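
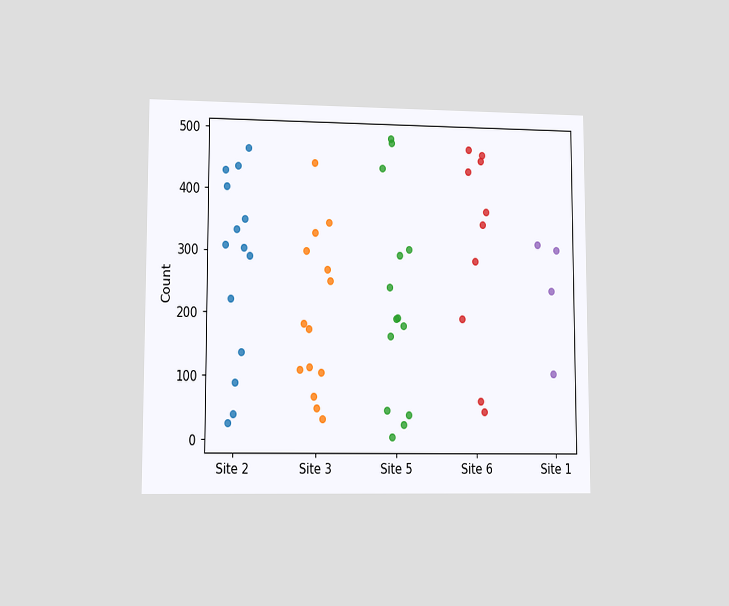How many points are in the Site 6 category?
The chart is viewed at a slight angle. Counting the markers in the Site 6 column gives 10.

10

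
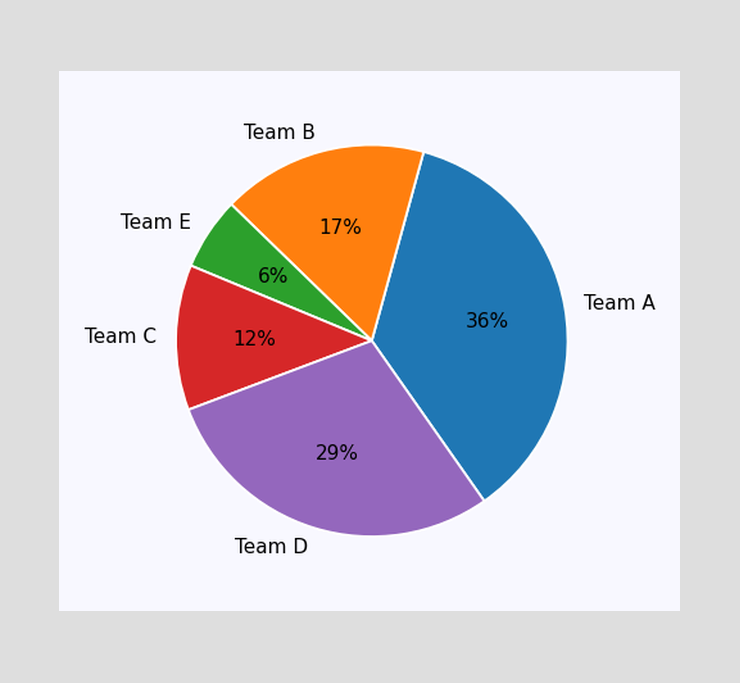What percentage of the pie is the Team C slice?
12%

The Team C slice takes up 12% of the pie.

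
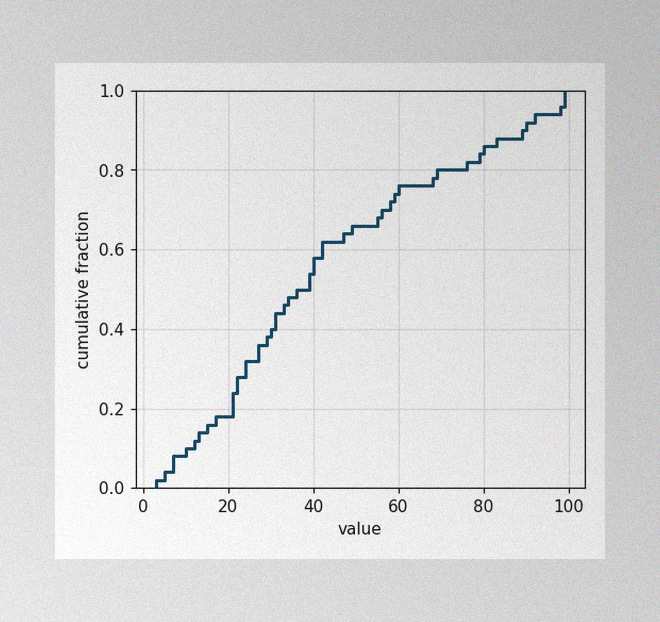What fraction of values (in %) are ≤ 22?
The image has some photo noise and uneven lighting. At x=22 the ECDF step is at 28%.

28%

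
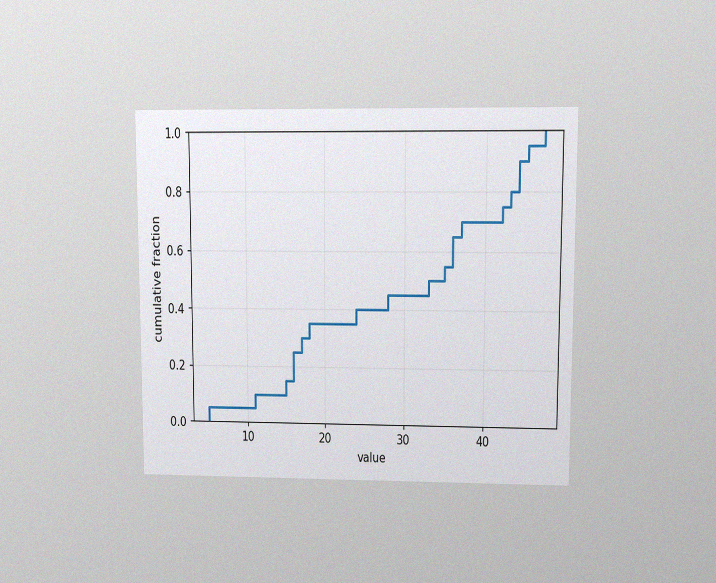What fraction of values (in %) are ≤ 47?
The chart is viewed at a slight angle, with some photo noise. At x=47 the ECDF step is at 100%.

100%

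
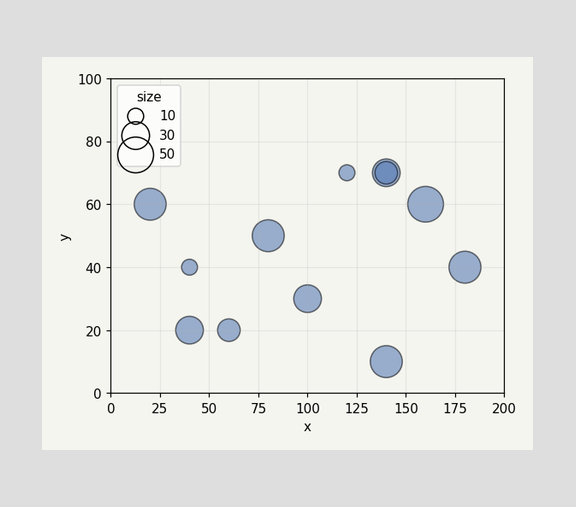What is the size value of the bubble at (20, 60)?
40

Matching the bubble at (20, 60) against the size legend gives 40.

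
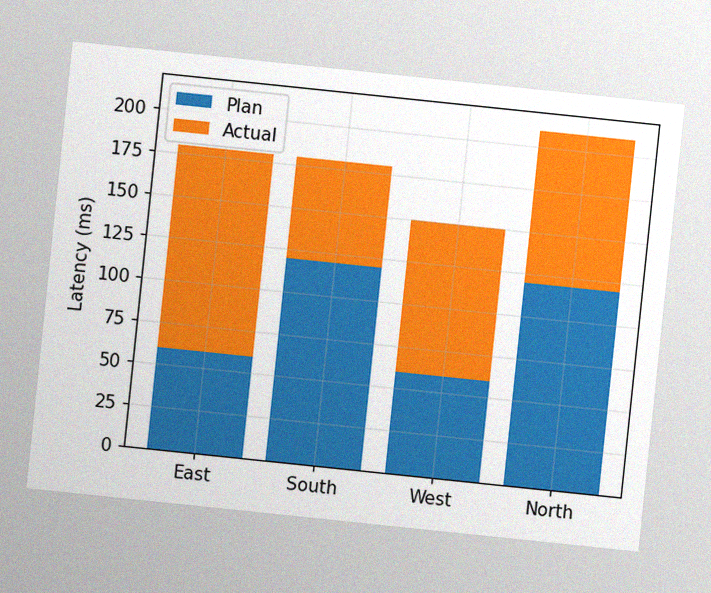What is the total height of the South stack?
180ms

The chart is tilted about 6° clockwise, with some photo noise. The South stack's top reaches 180ms on the y-axis.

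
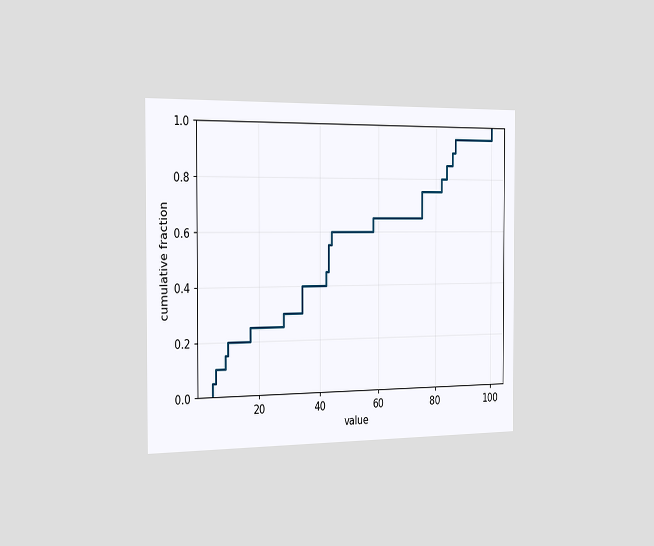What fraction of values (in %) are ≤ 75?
75%

The chart is viewed slightly from the left. At x=75 the ECDF step is at 75%.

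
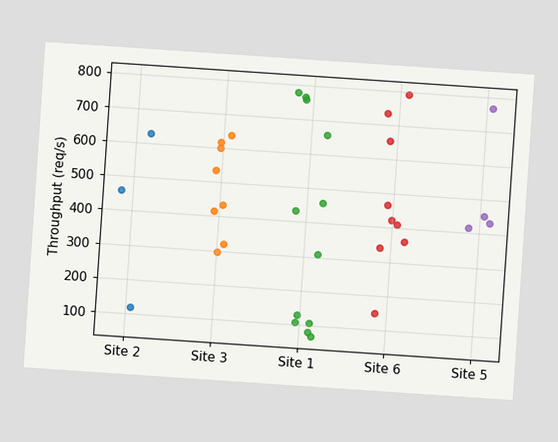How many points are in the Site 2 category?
3

The chart is tilted about 4° clockwise. Counting the markers in the Site 2 column gives 3.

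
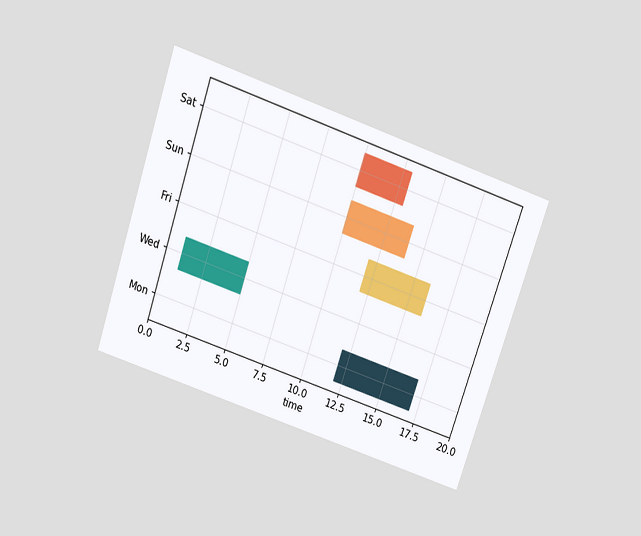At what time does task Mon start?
12

The chart is tilted about 19° clockwise and viewed slightly from above. The Mon bar begins at t=12.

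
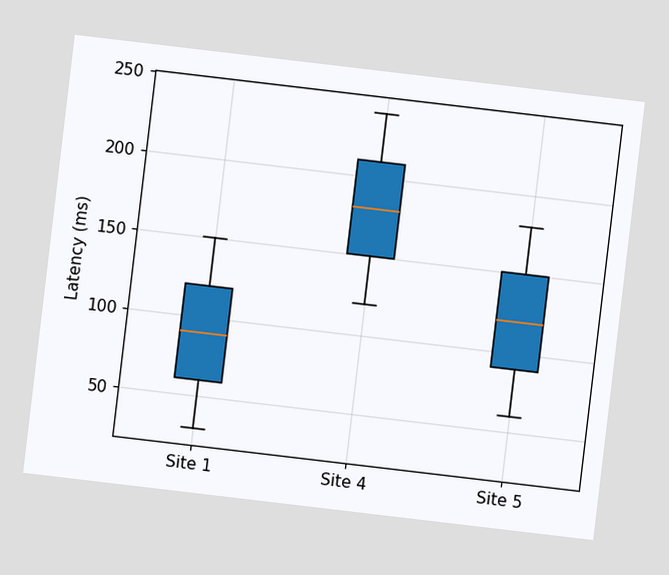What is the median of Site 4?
180ms

The chart is tilted about 7° clockwise. The median line in the Site 4 box sits at 180ms.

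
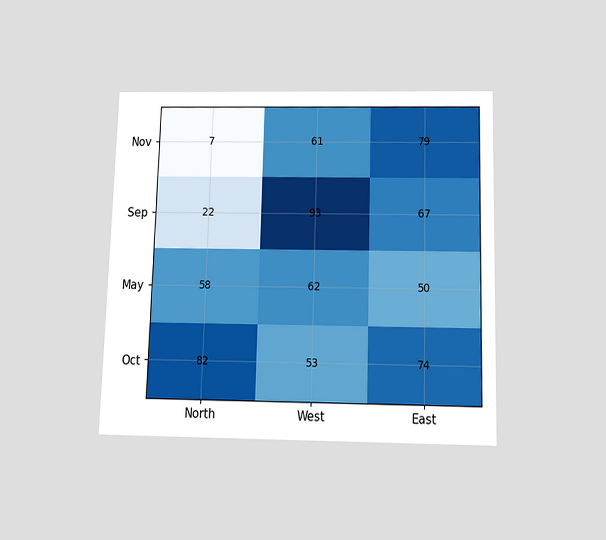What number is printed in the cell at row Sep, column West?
The chart is viewed slightly from below. The (Sep, West) cell reads 93.

93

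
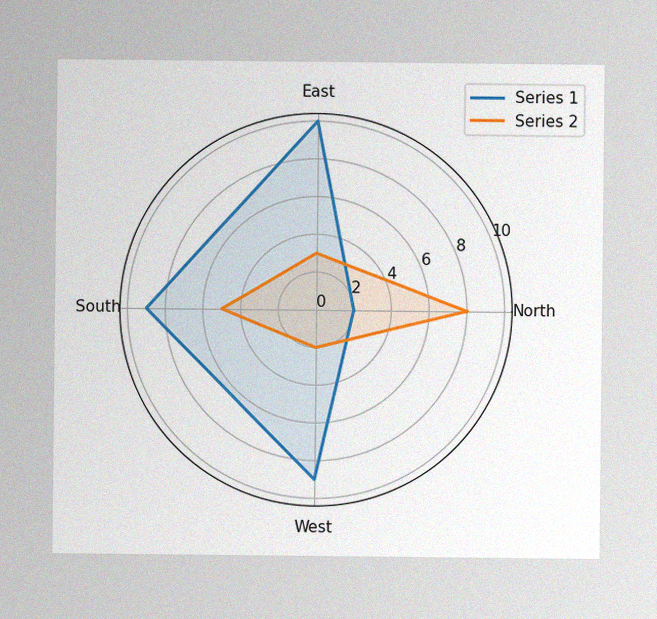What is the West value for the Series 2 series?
2

The image has some photo noise and uneven lighting. On the West axis, Series 2 reaches 2.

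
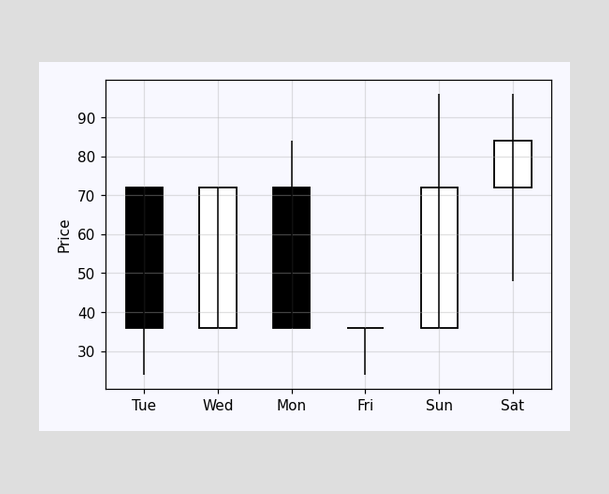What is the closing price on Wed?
72

The Wed candle closes at 72.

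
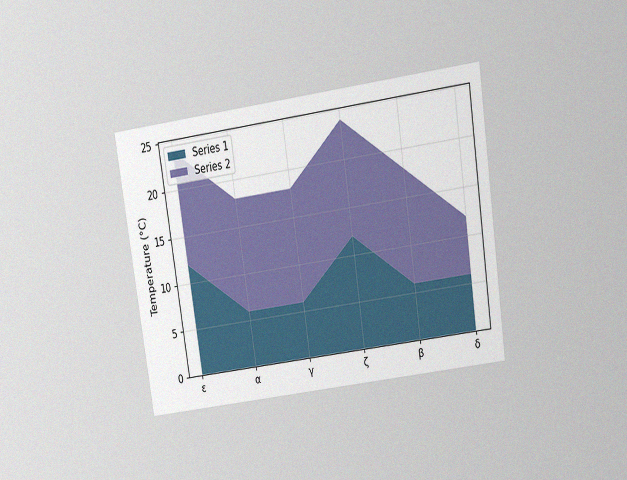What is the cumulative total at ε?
24°C

The chart is tilted about 8° counter-clockwise and viewed slightly from above, with some photo noise. The stacked total at ε reaches 24°C.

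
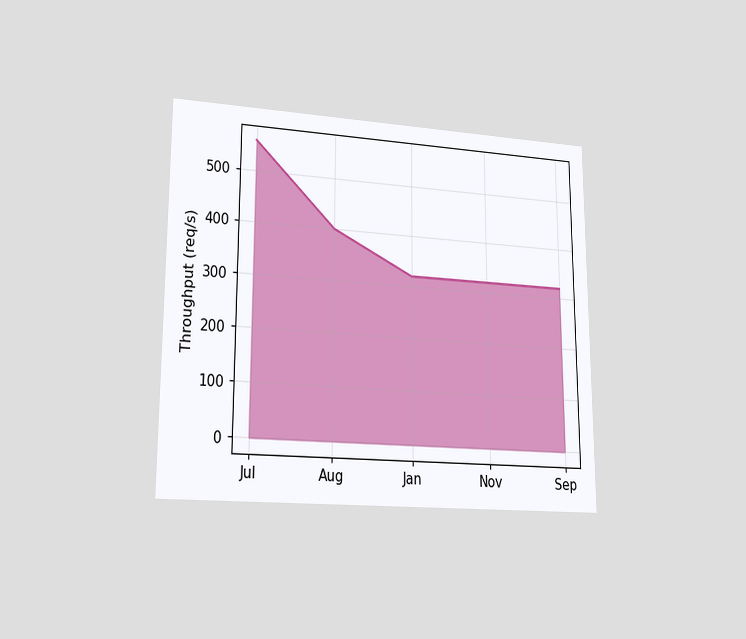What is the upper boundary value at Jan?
The chart is viewed at a slight angle. At Jan the upper boundary is at 320req/s.

320req/s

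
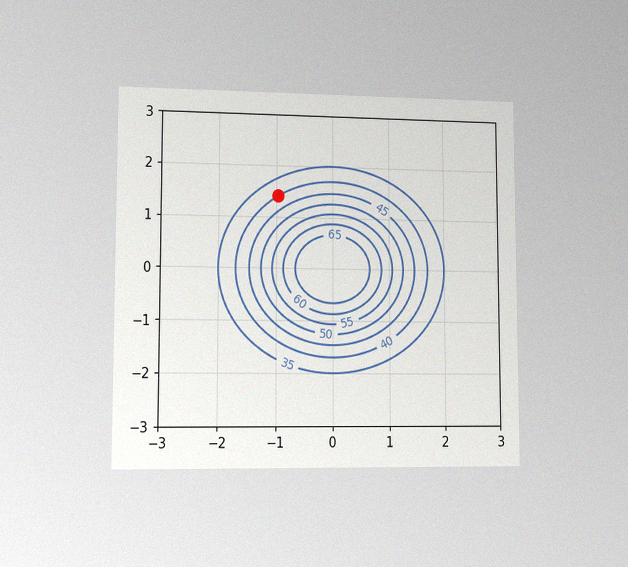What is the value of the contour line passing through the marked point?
40

The chart is viewed at a slight angle, with some photo noise. The marked point sits on the contour labelled 40.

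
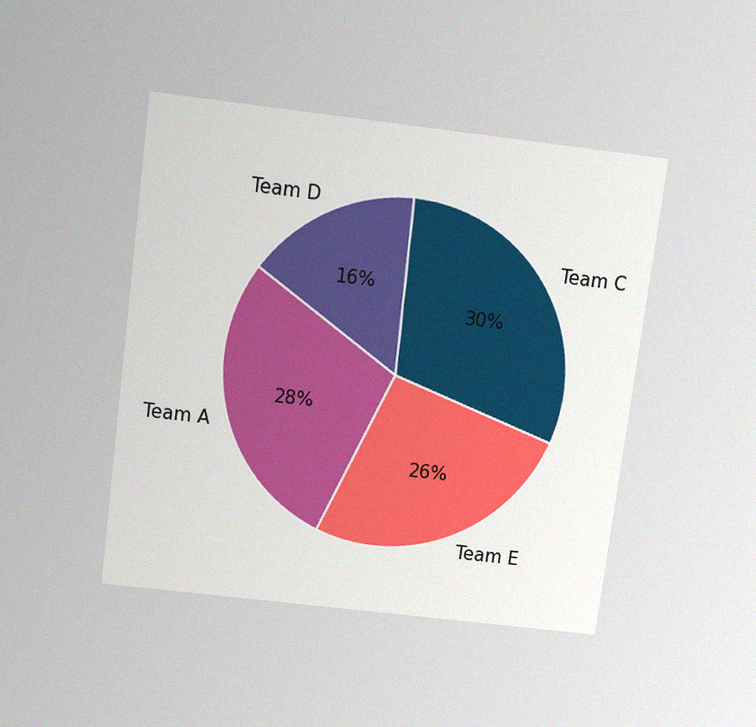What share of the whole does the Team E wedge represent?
26%

The chart is tilted about 7° clockwise and viewed slightly from above, with some photo noise. The Team E slice takes up 26% of the pie.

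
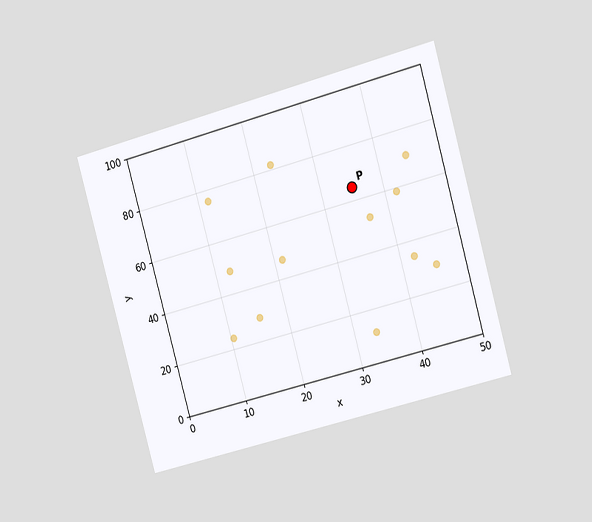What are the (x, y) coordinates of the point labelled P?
The chart is tilted about 15° counter-clockwise and viewed slightly from the right. Following the gridlines from P to each axis, P sits at (35, 65).

(35, 65)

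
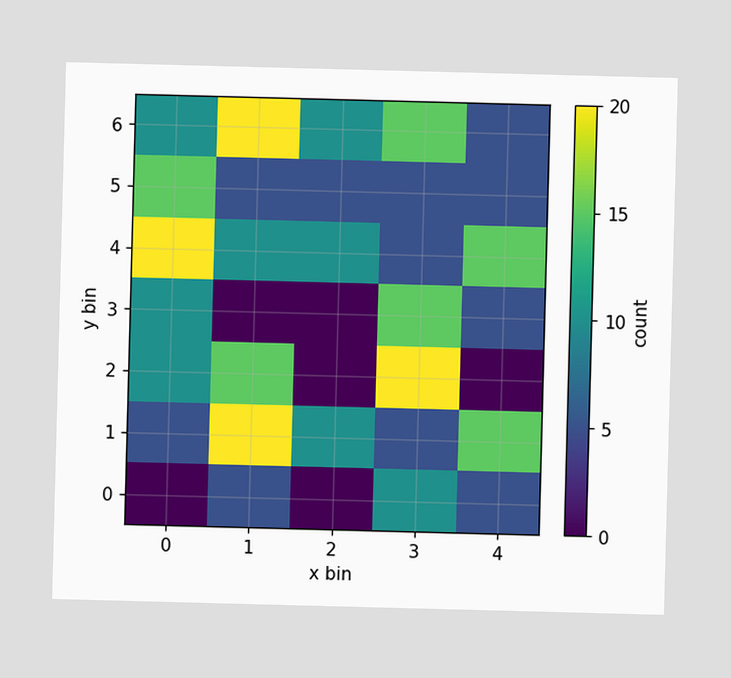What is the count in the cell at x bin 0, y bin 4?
20

Matching the cell (0, 4) against the colorbar gives 20.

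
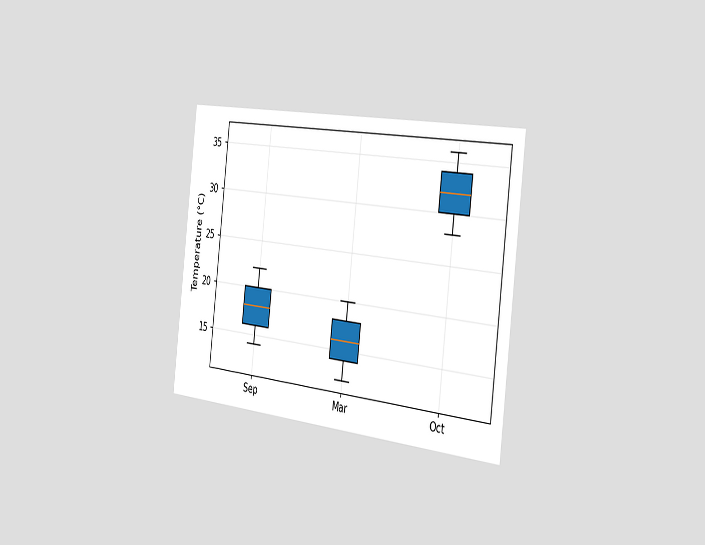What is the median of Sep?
18°C

The chart is tilted about 7° clockwise and viewed slightly from the right. The median line in the Sep box sits at 18°C.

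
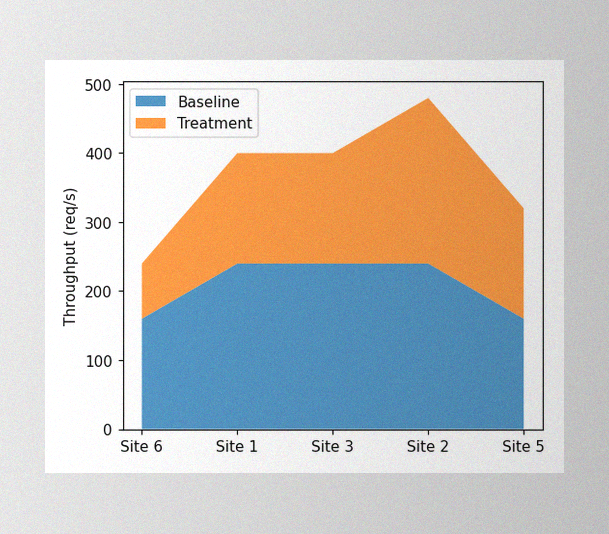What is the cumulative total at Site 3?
The image has some photo noise and uneven lighting. The stacked total at Site 3 reaches 400req/s.

400req/s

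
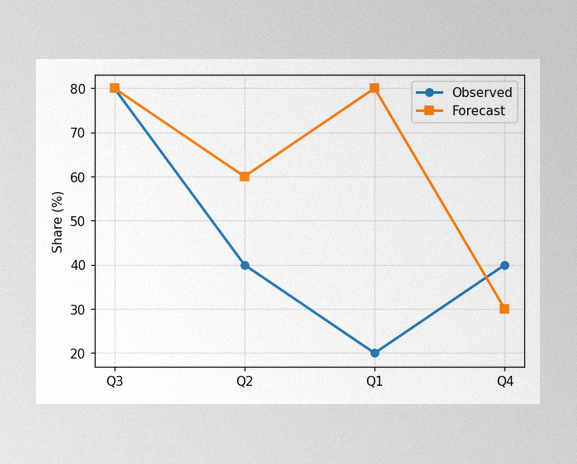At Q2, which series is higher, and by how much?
Forecast, by 20%

The image has some photo noise and uneven lighting. At Q2, Forecast sits above the other line by 20%.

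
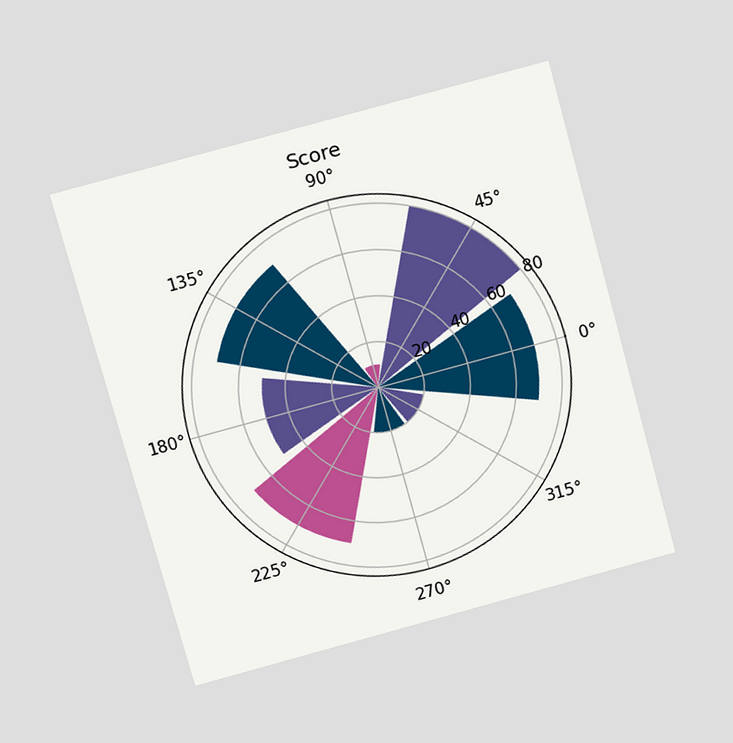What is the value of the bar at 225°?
70

The chart is tilted about 15° counter-clockwise and viewed slightly from above. The bar at 225° reaches 70 on the radial axis.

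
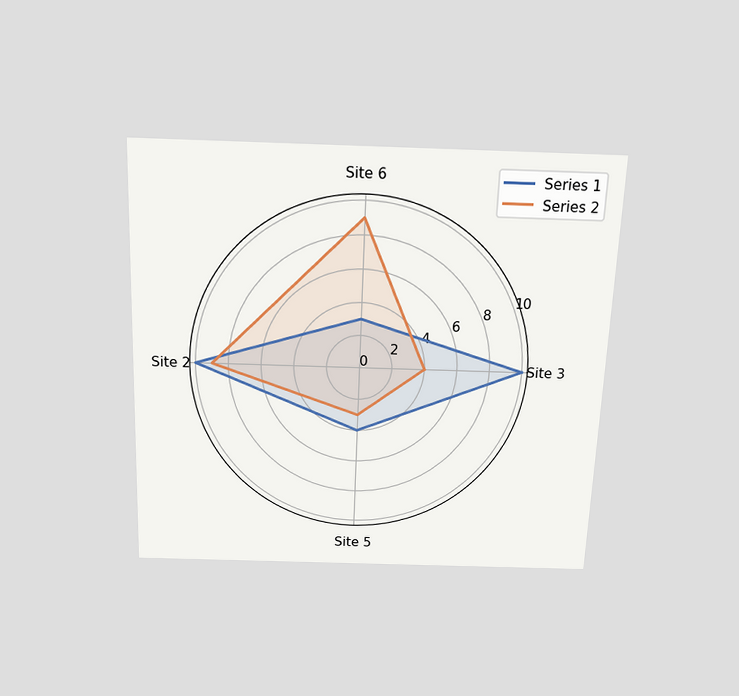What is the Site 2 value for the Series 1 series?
10

The chart is tilted about 2° clockwise and viewed slightly from above. On the Site 2 axis, Series 1 reaches 10.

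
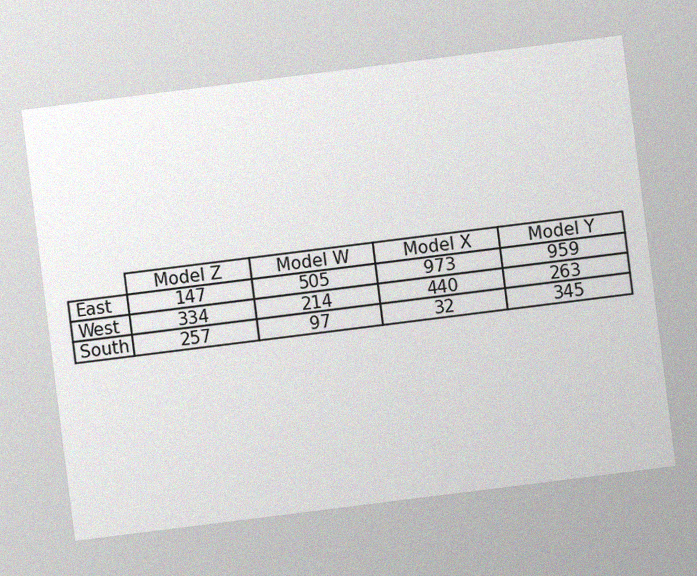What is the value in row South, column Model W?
The chart is tilted about 7° counter-clockwise, with some photo noise. The (South, Model W) cell reads 97.

97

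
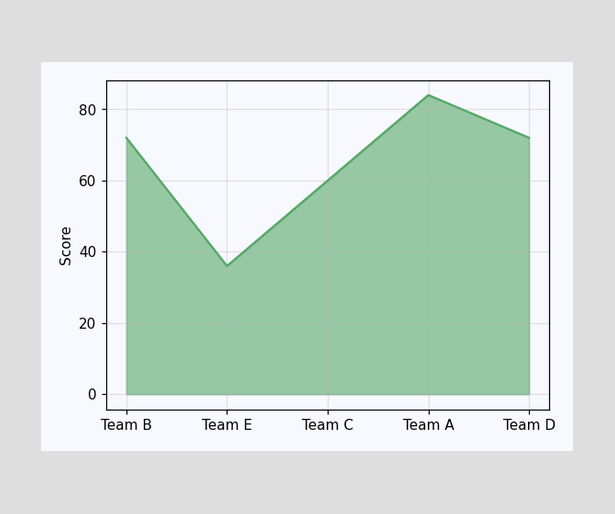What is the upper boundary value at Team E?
36

At Team E the upper boundary is at 36.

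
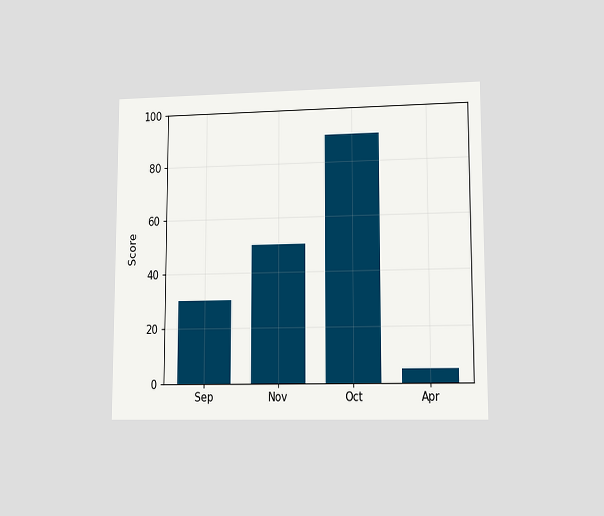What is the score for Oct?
The chart is viewed at a slight angle. Reading along the chart's y-axis, the Oct bar reaches 90.

90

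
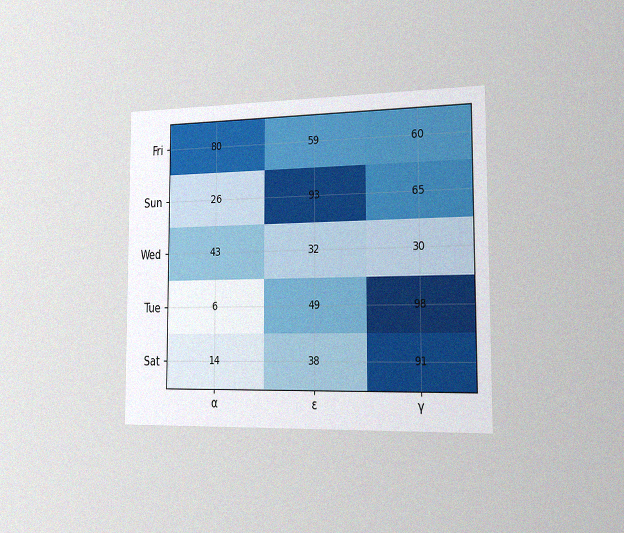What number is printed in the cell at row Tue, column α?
The chart is viewed slightly from the right, with some photo noise. The (Tue, α) cell reads 6.

6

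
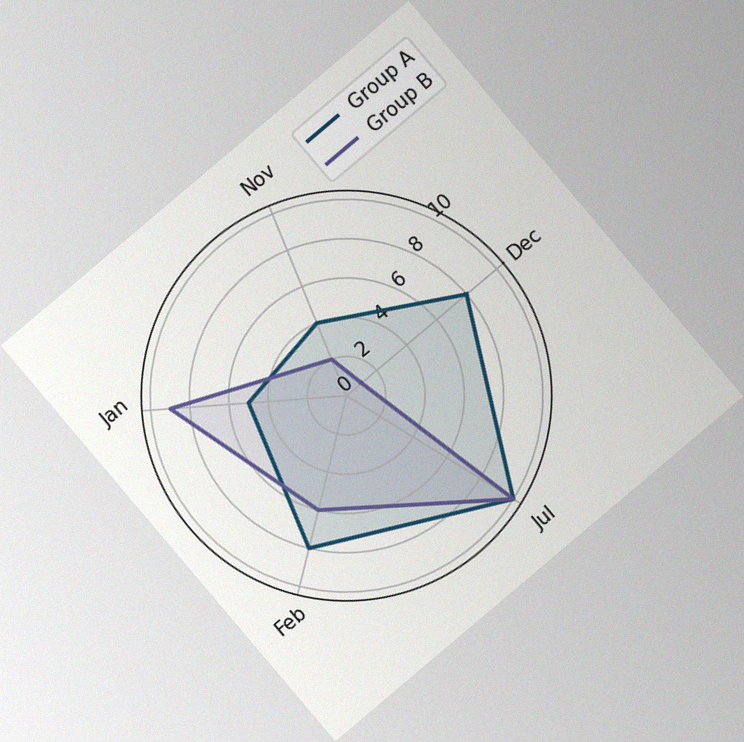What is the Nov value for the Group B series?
The chart is tilted about 40° counter-clockwise, with some photo noise. On the Nov axis, Group B reaches 2.

2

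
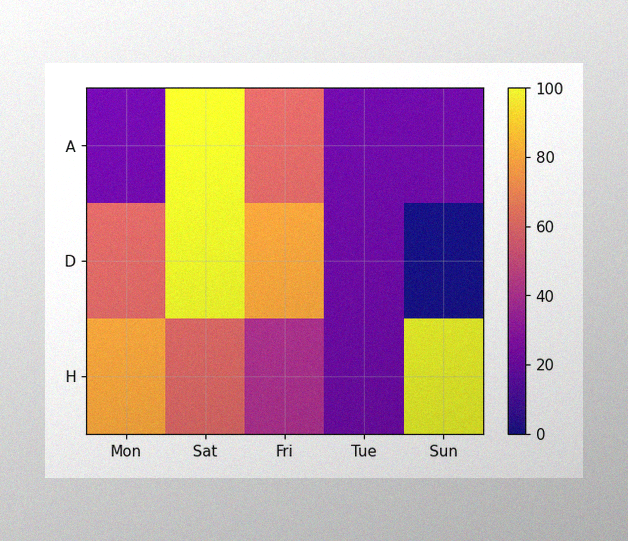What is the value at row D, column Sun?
0

The image has some photo noise and uneven lighting. Matching cell (D, Sun) against the colorbar gives 0.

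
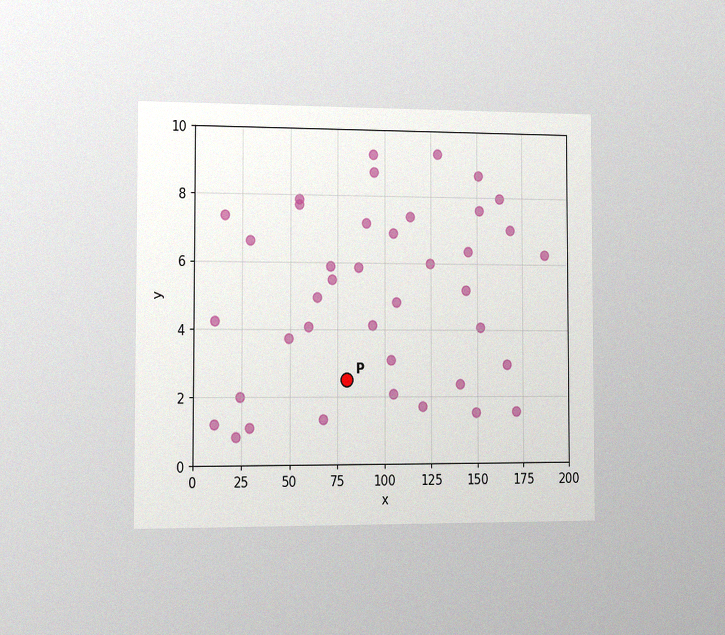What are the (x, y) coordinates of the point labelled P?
The chart is viewed slightly from the left, with some photo noise. Following the gridlines from P to each axis, P sits at (80, 2.5).

(80, 2.5)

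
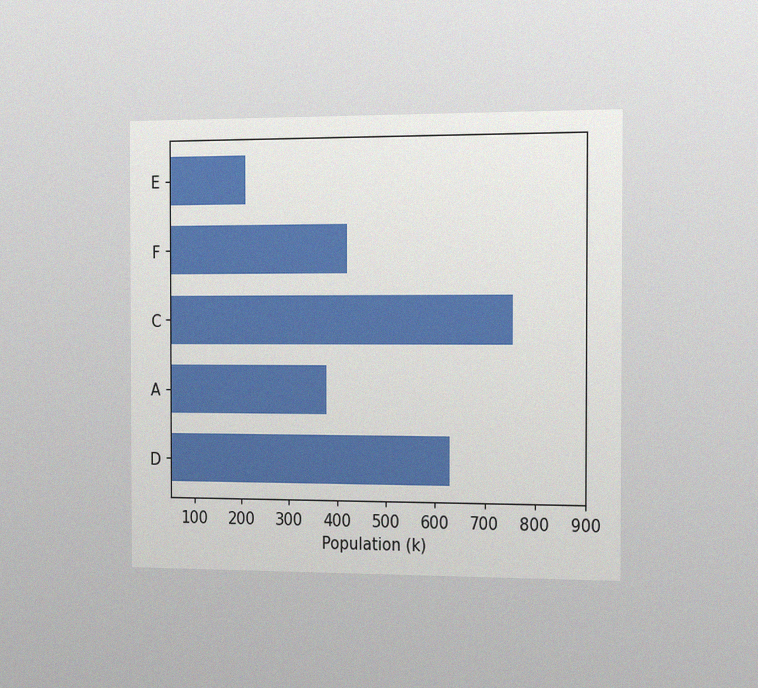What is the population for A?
378k

The chart is viewed slightly from the right, with some photo noise. Reading along the chart's x-axis, the A bar reaches 378k.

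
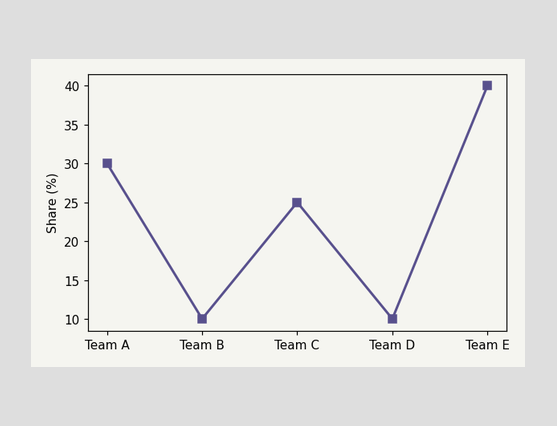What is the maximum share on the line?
40%

The highest point is at Team E, and reading across to the y-axis gives 40%.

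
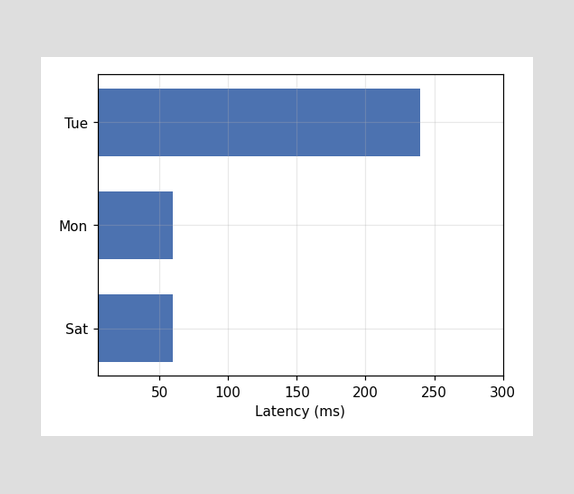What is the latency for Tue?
Reading along the chart's x-axis, the Tue bar reaches 240ms.

240ms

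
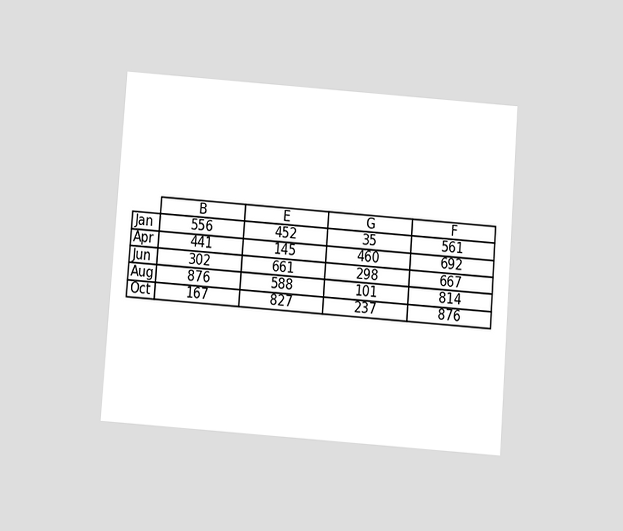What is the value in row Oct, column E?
The chart is tilted about 4° clockwise and viewed slightly from below. The (Oct, E) cell reads 827.

827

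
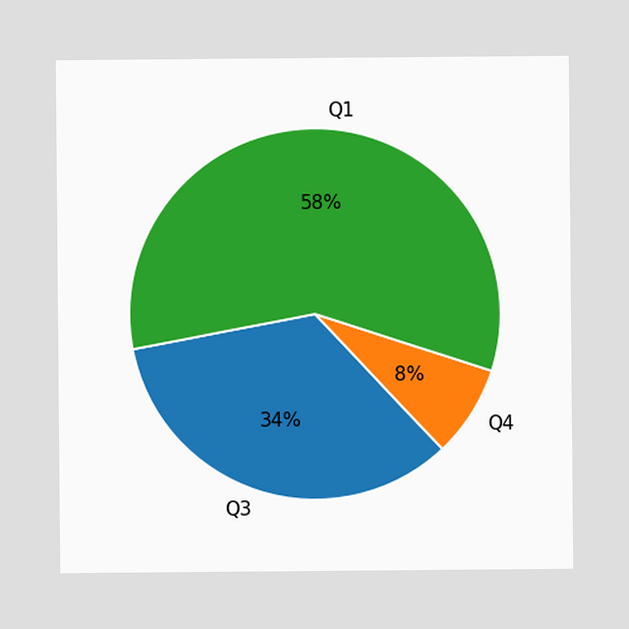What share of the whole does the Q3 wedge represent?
34%

The Q3 slice takes up 34% of the pie.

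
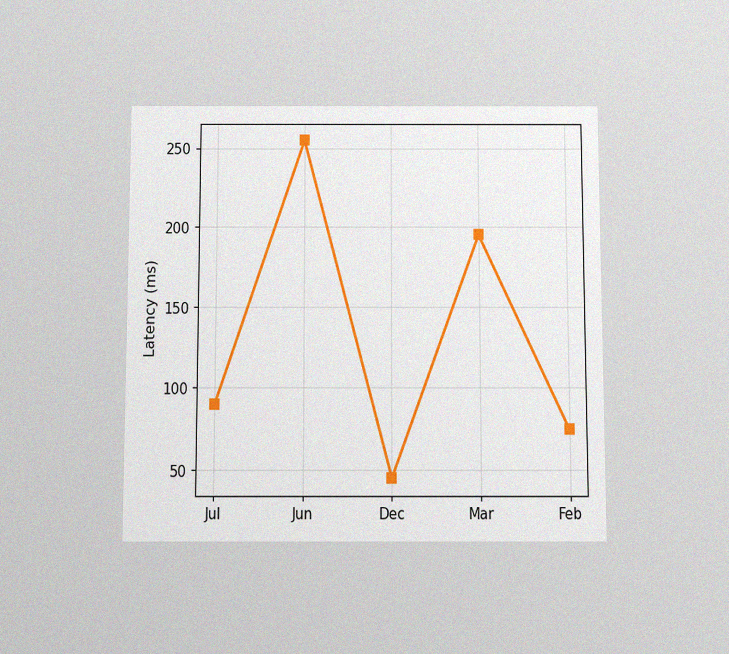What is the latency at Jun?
255ms

The chart is viewed slightly from below, with some photo noise. At Jun, the line is at 255ms.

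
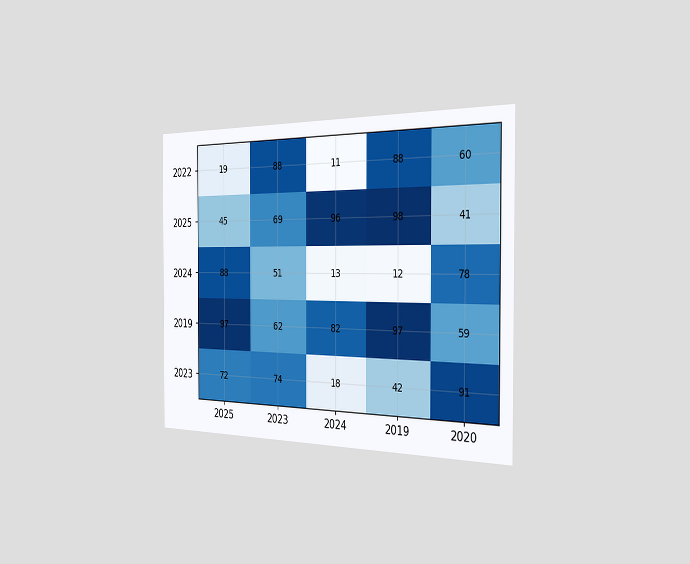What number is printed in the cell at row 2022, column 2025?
19

The chart is viewed slightly from the right. The (2022, 2025) cell reads 19.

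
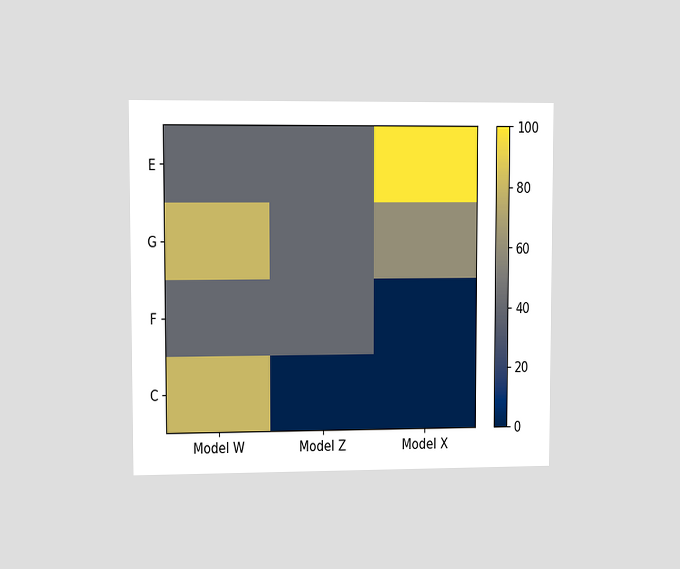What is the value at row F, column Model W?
40

The chart is viewed at a slight angle. Matching cell (F, Model W) against the colorbar gives 40.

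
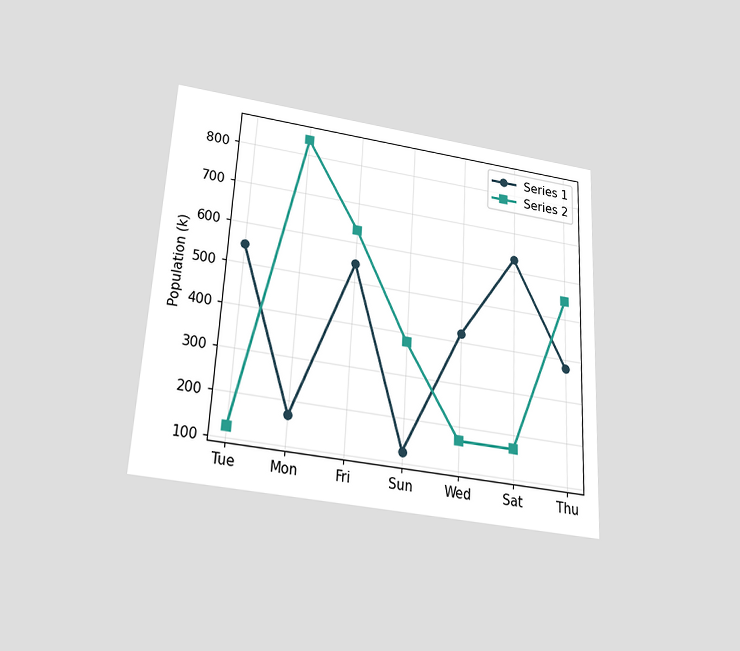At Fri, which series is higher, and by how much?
The chart is tilted about 3° clockwise and viewed slightly from below. At Fri, Series 2 sits above the other line by 84k.

Series 2, by 84k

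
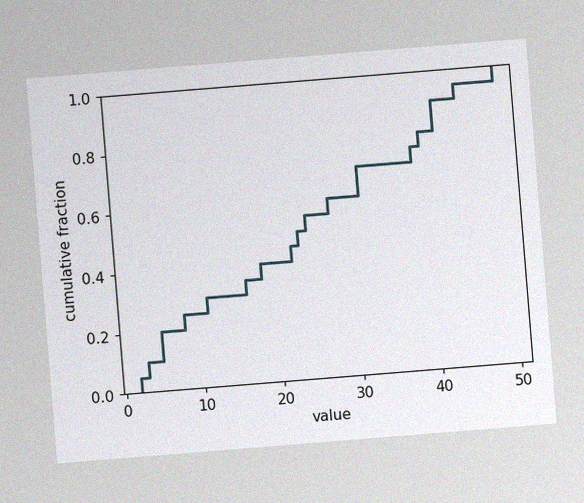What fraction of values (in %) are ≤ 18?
40%

The chart is tilted about 5° counter-clockwise, with some photo noise. At x=18 the ECDF step is at 40%.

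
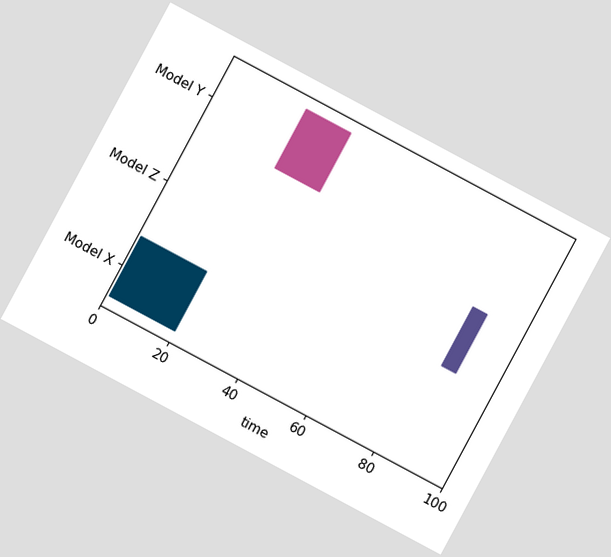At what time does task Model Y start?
The chart is tilted about 28° clockwise. The Model Y bar begins at t=23.

23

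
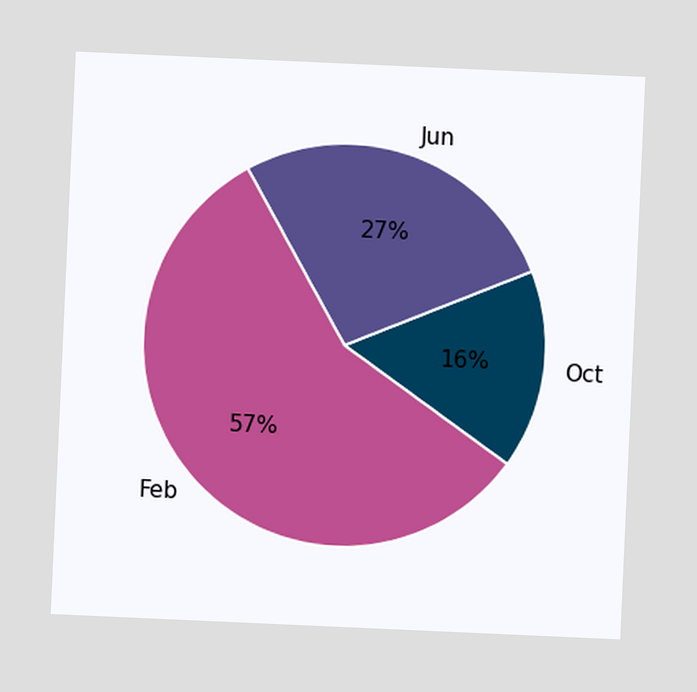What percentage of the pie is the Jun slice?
27%

The chart is tilted about 3° clockwise. The Jun slice takes up 27% of the pie.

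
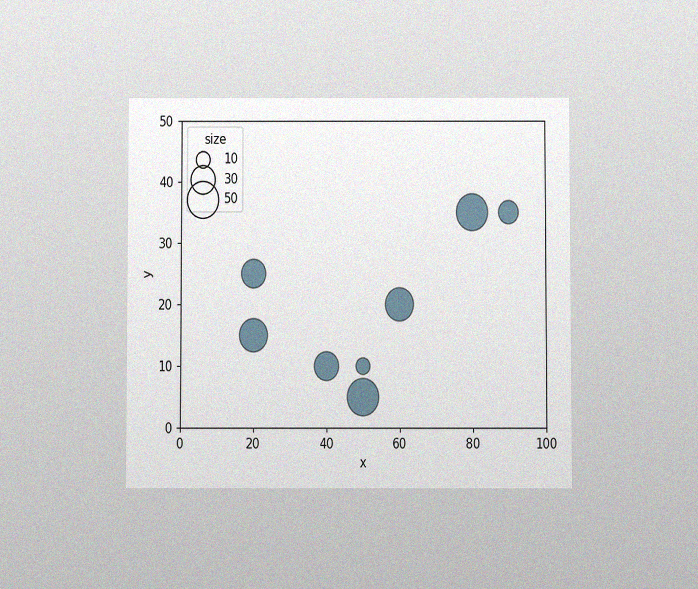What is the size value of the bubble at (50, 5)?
50

The chart is viewed slightly from below, with some photo noise. Matching the bubble at (50, 5) against the size legend gives 50.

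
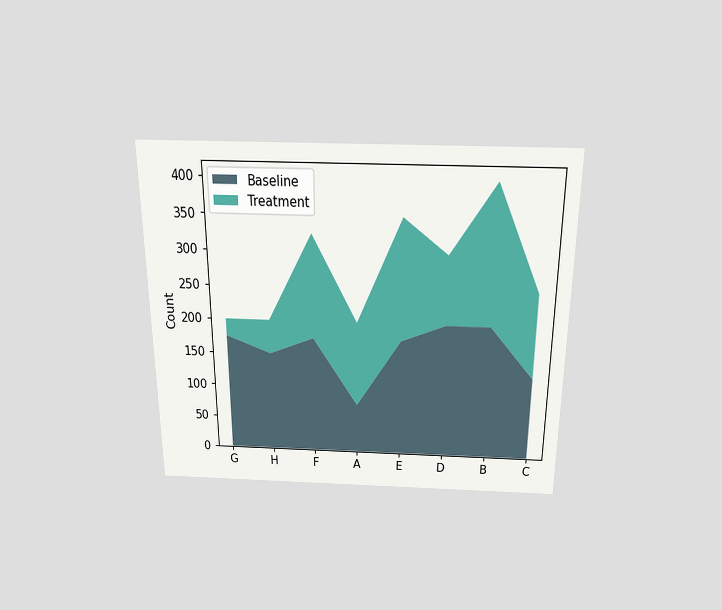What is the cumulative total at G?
200

The chart is viewed slightly from above. The stacked total at G reaches 200.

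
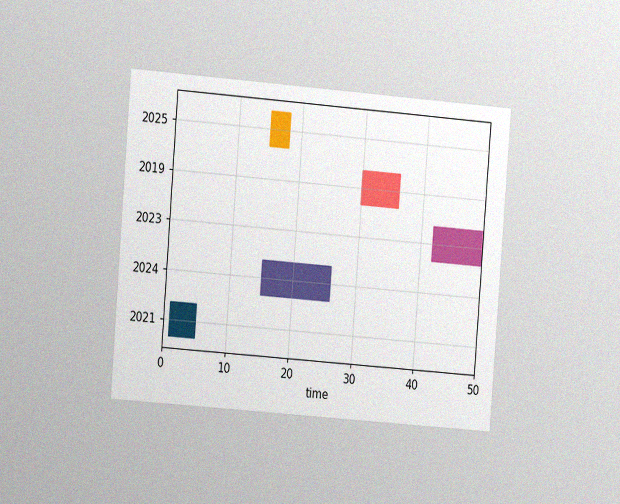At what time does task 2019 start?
30

The chart is tilted about 5° clockwise and viewed slightly from the left, with some photo noise. The 2019 bar begins at t=30.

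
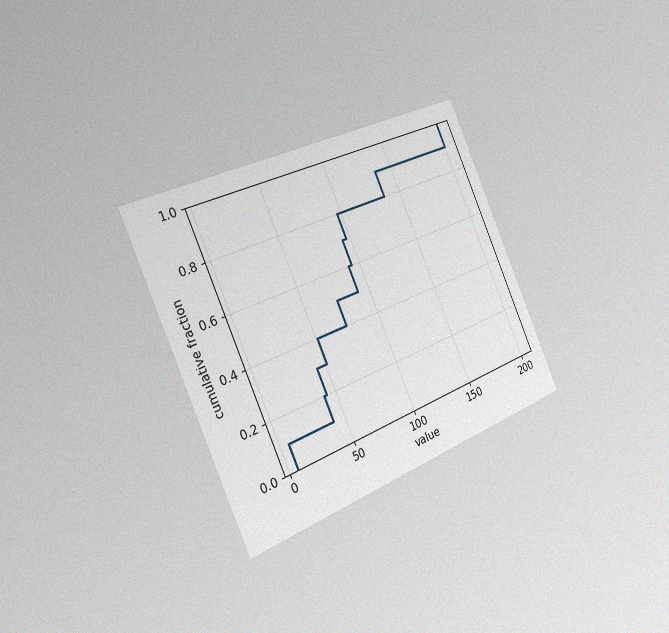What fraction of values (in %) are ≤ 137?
The chart is tilted about 23° counter-clockwise and viewed slightly from the left, with some photo noise. At x=137 the ECDF step is at 90%.

90%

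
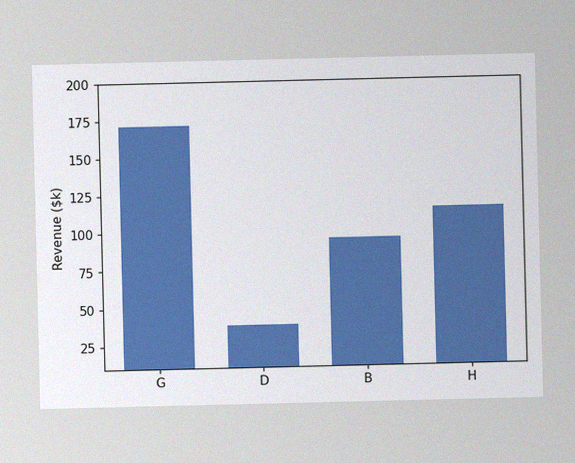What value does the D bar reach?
The image has some photo noise and uneven lighting. Reading along the chart's y-axis, the D bar reaches $38k.

$38k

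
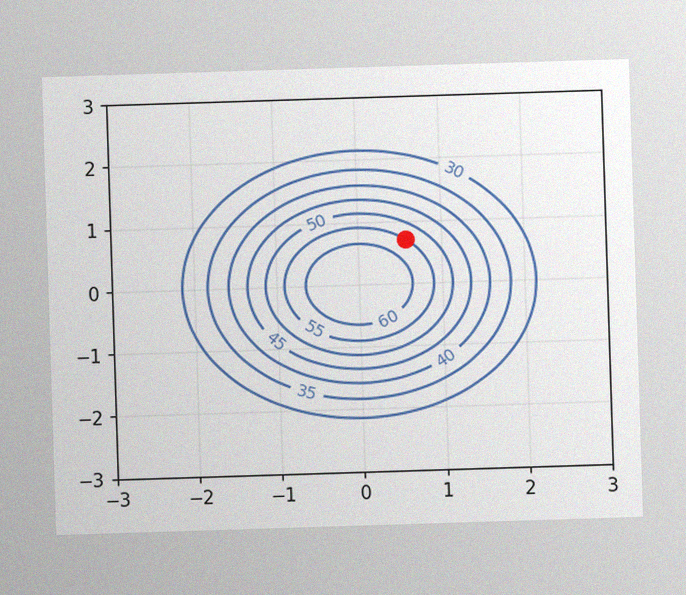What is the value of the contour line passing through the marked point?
55

The image has some photo noise and uneven lighting. The marked point sits on the contour labelled 55.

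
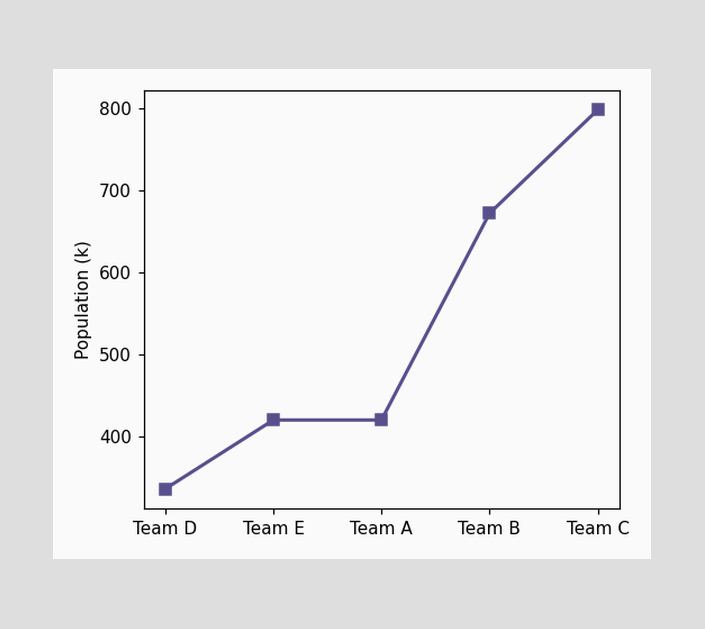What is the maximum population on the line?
The highest point is at Team C, and reading across to the y-axis gives 798k.

798k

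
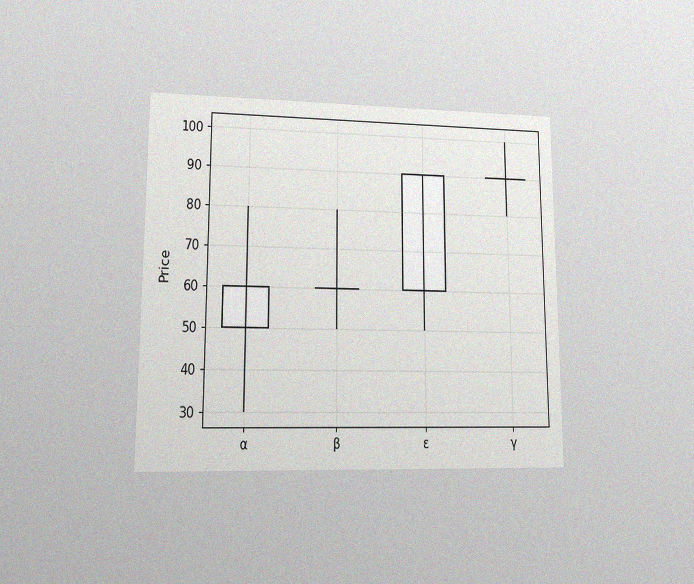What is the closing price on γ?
90

The chart is viewed at a slight angle, with some photo noise. The γ candle closes at 90.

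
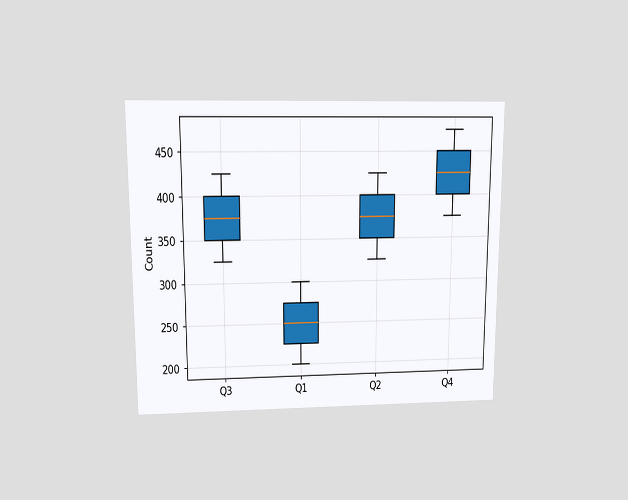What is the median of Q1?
The chart is viewed slightly from above. The median line in the Q1 box sits at 250.

250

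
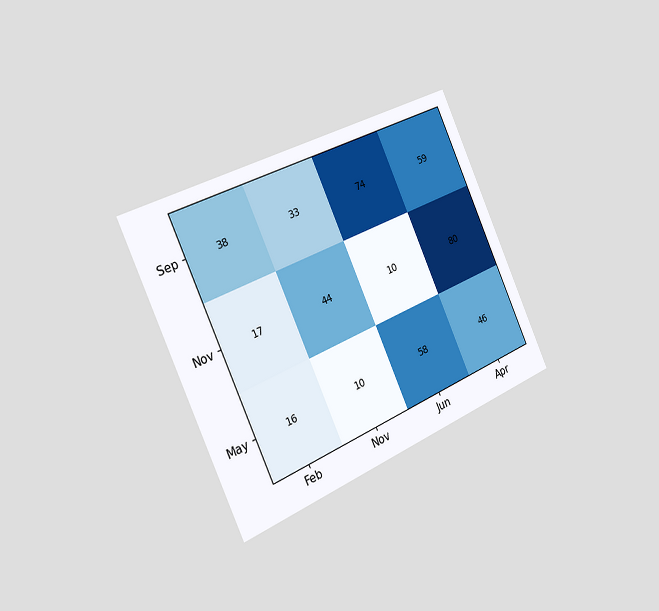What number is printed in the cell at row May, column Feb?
16

The chart is tilted about 25° counter-clockwise and viewed slightly from the left. The (May, Feb) cell reads 16.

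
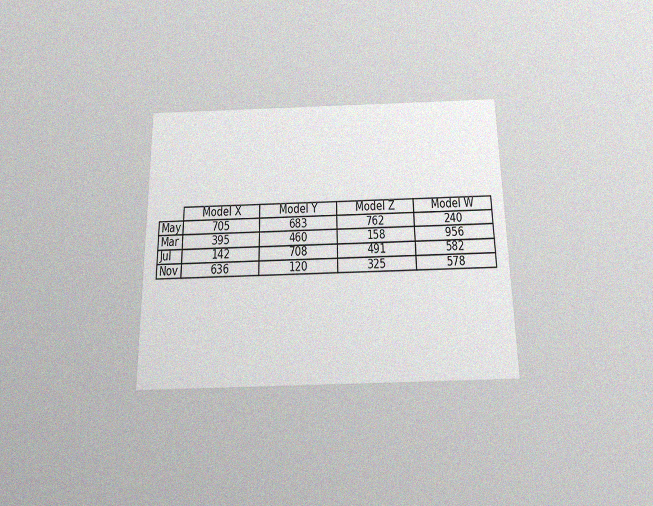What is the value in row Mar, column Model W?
The chart is viewed slightly from below, with some photo noise. The (Mar, Model W) cell reads 956.

956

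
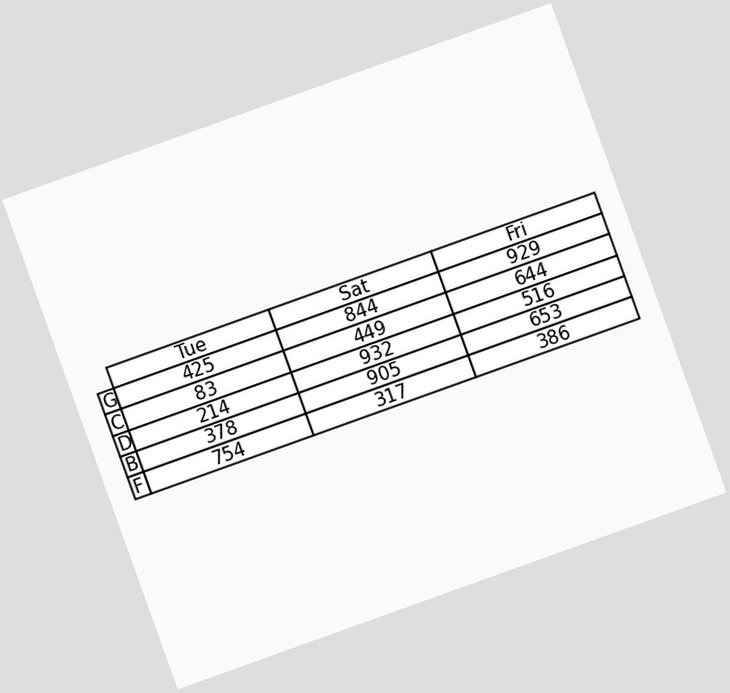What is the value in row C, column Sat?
The chart is tilted about 20° counter-clockwise. The (C, Sat) cell reads 449.

449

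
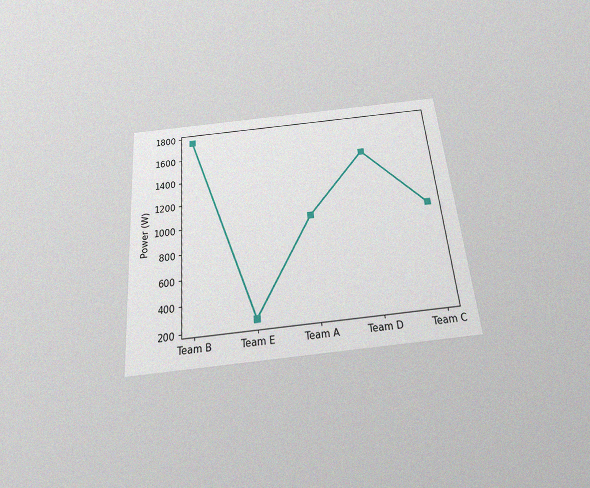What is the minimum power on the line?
The chart is tilted about 5° counter-clockwise and viewed slightly from below, with some photo noise. The lowest point is at Team E, and reading across to the y-axis gives 250W.

250W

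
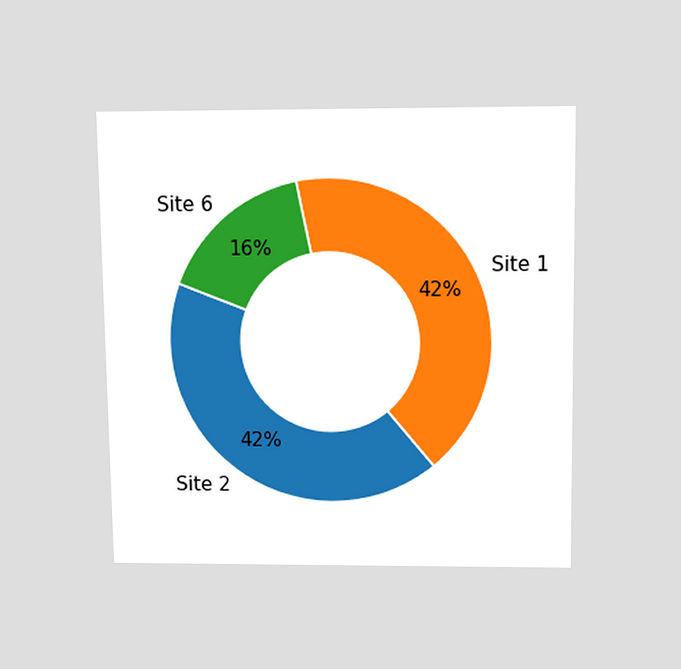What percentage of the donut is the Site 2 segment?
The chart is viewed slightly from above. The Site 2 segment takes up 42% of the ring.

42%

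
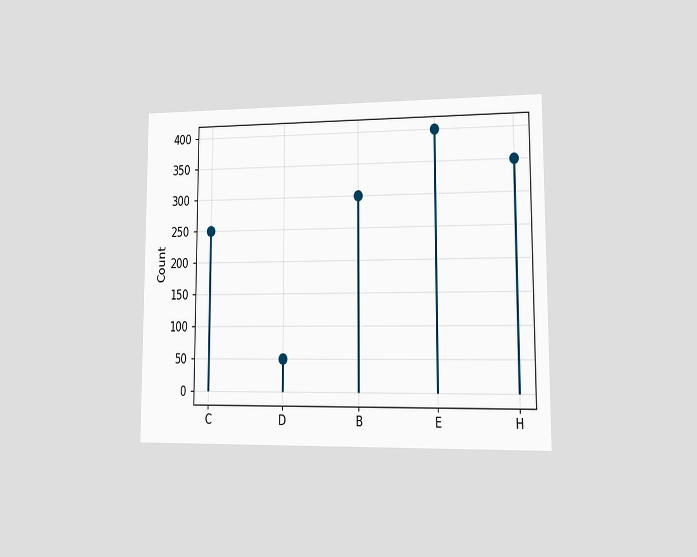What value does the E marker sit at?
400

The chart is viewed at a slight angle. The E marker sits at 400.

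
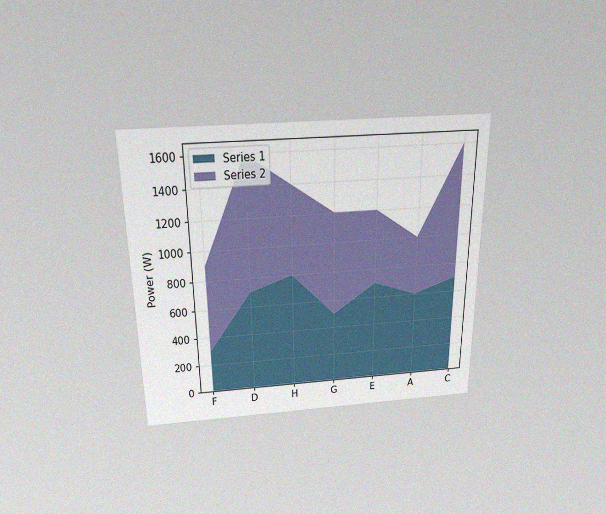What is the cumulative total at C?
1600W

The chart is viewed slightly from above, with some photo noise. The stacked total at C reaches 1600W.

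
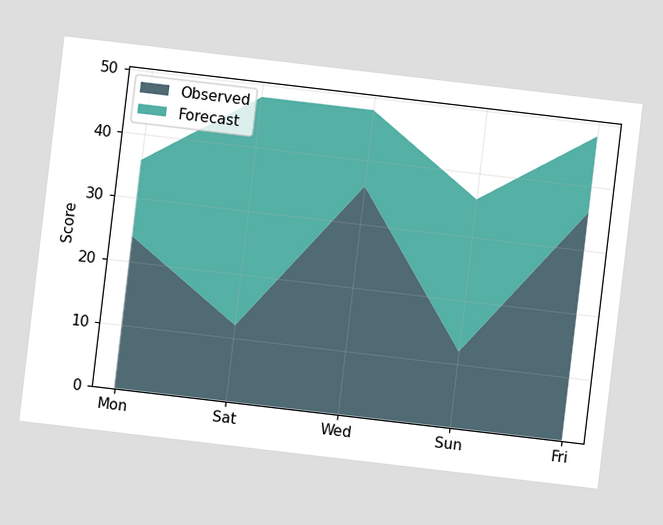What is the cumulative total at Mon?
The chart is tilted about 7° clockwise. The stacked total at Mon reaches 36.

36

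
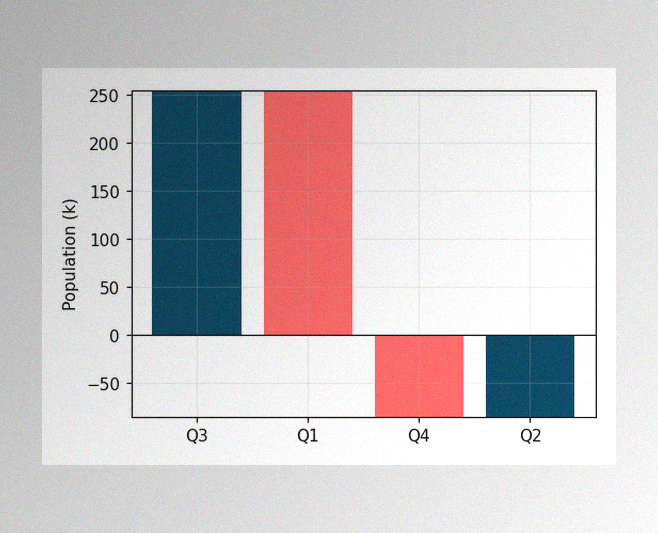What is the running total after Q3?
The image has some photo noise and uneven lighting. After Q3 the running total reaches 255k.

255k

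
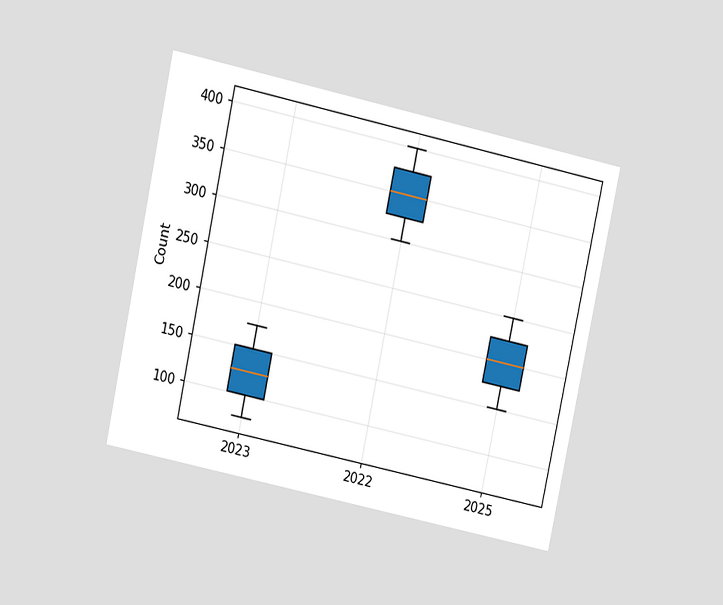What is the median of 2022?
350

The chart is tilted about 12° clockwise and viewed at a slight angle. The median line in the 2022 box sits at 350.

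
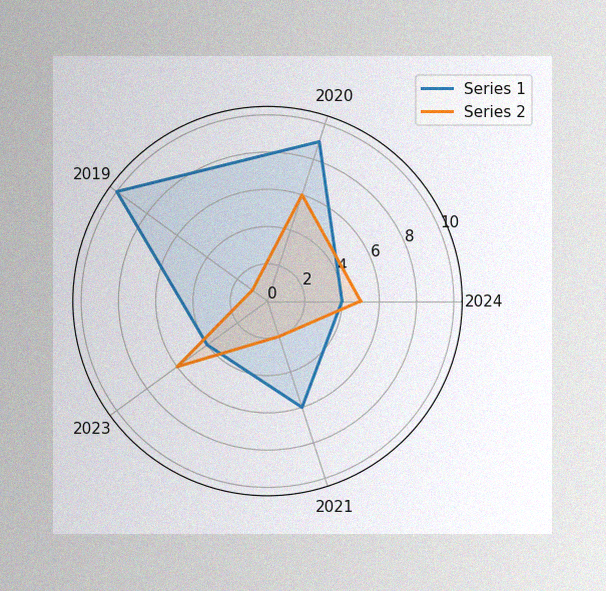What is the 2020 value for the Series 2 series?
The image has some photo noise and uneven lighting. On the 2020 axis, Series 2 reaches 6.

6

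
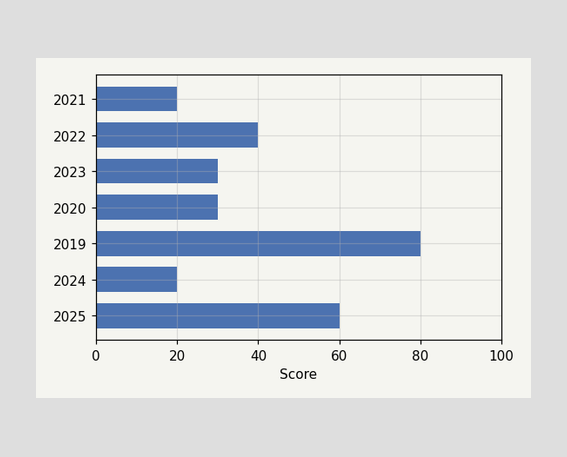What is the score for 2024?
Reading along the chart's x-axis, the 2024 bar reaches 20.

20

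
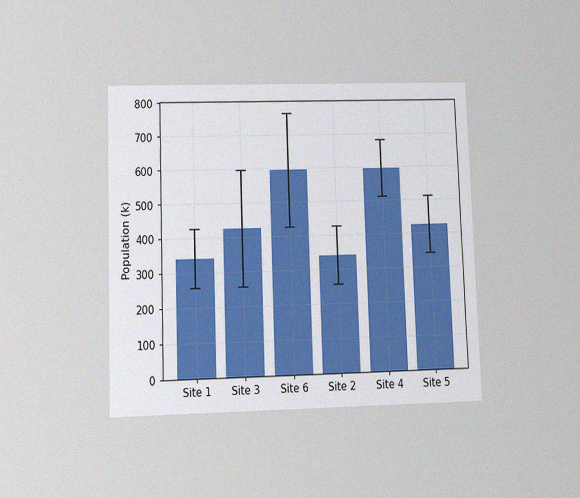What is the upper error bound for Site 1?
The chart is viewed at a slight angle, with some photo noise. The Site 1 bar's upper whisker reaches 425k.

425k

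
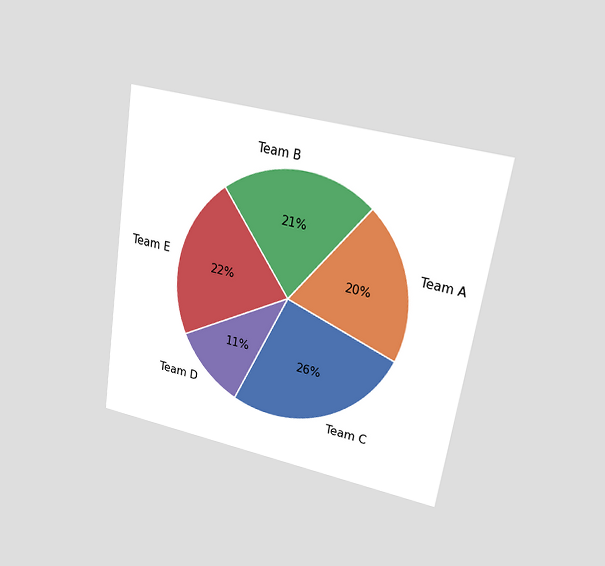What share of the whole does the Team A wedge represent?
The chart is tilted about 9° clockwise and viewed at a slight angle. The Team A slice takes up 20% of the pie.

20%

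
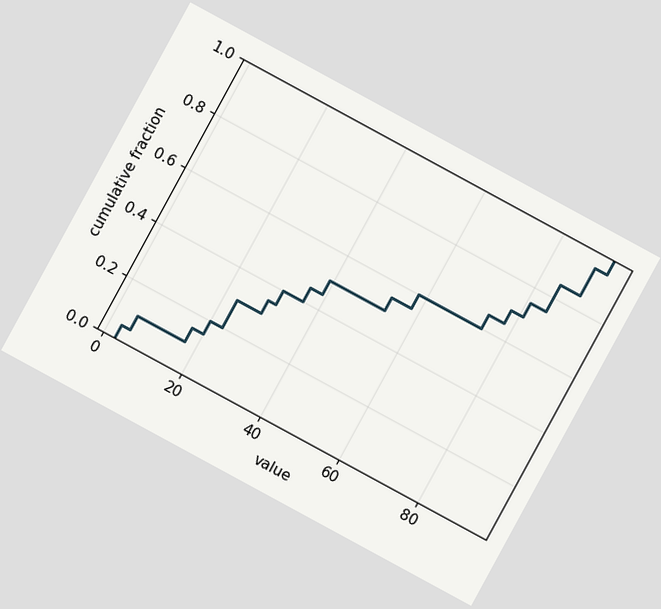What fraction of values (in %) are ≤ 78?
70%

The chart is tilted about 29° clockwise. At x=78 the ECDF step is at 70%.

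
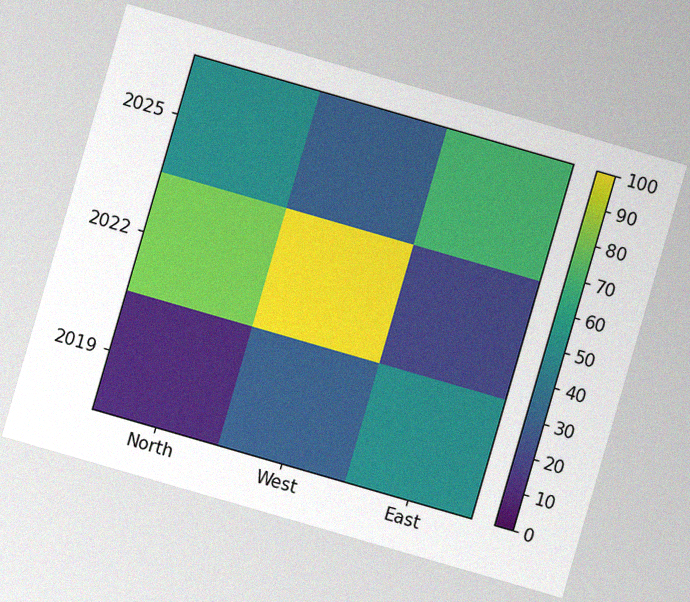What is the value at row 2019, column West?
The chart is tilted about 16° clockwise, with some photo noise. Matching cell (2019, West) against the colorbar gives 30.

30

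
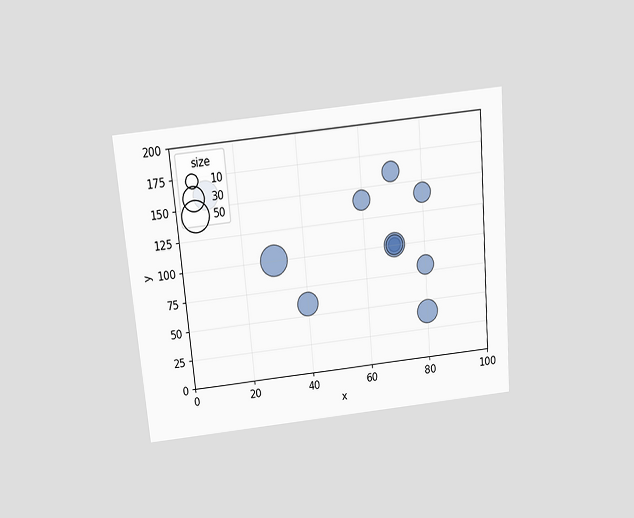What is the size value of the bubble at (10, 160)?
The chart is tilted about 5° counter-clockwise and viewed slightly from above. Matching the bubble at (10, 160) against the size legend gives 40.

40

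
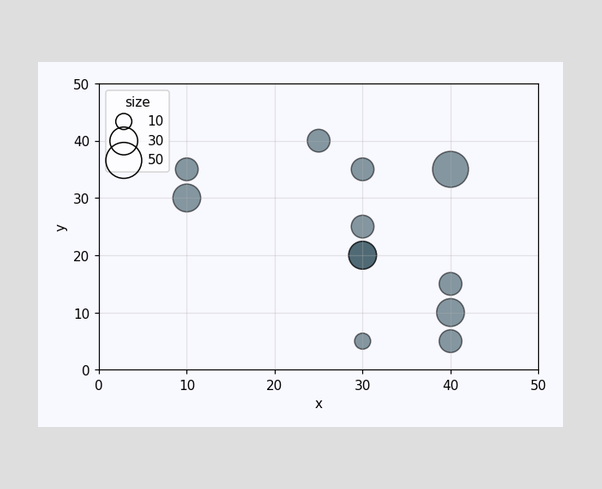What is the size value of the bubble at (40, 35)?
Matching the bubble at (40, 35) against the size legend gives 50.

50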